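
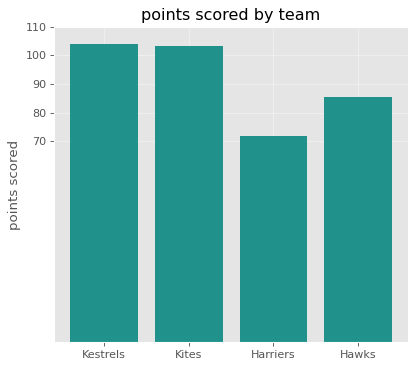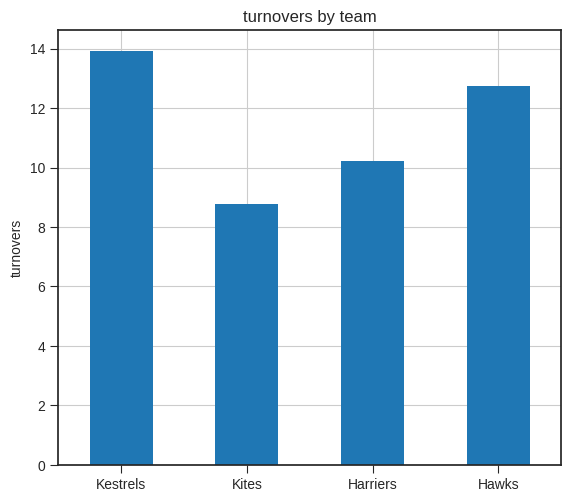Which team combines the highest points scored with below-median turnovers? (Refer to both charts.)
Chart 2 median turnovers ≈ 12; below-median teams: Kites, Harriers. Among those, Kites has the highest points scored (≈ 100).

Kites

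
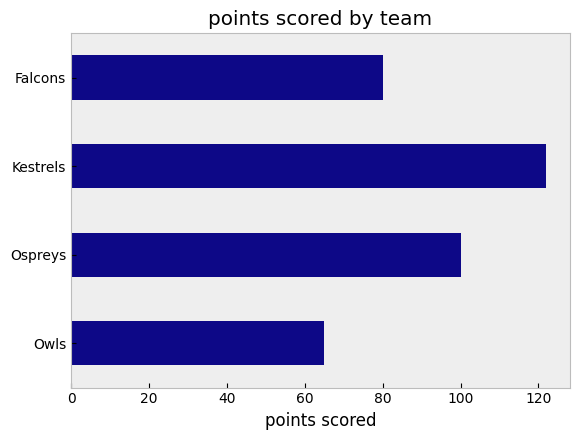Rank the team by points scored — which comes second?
Ospreys

Top 3: Kestrels ≈ 120, Ospreys ≈ 100, Falcons ≈ 80.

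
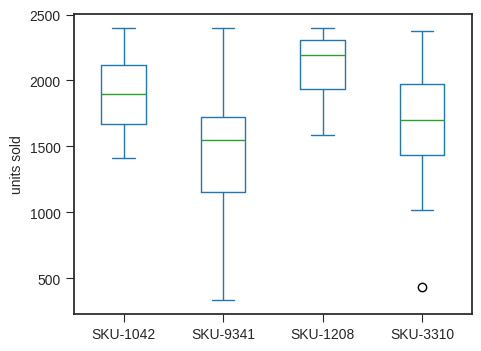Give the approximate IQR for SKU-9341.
Q3 ≈ 1700, Q1 ≈ 1200; IQR ≈ 500.

≈ 500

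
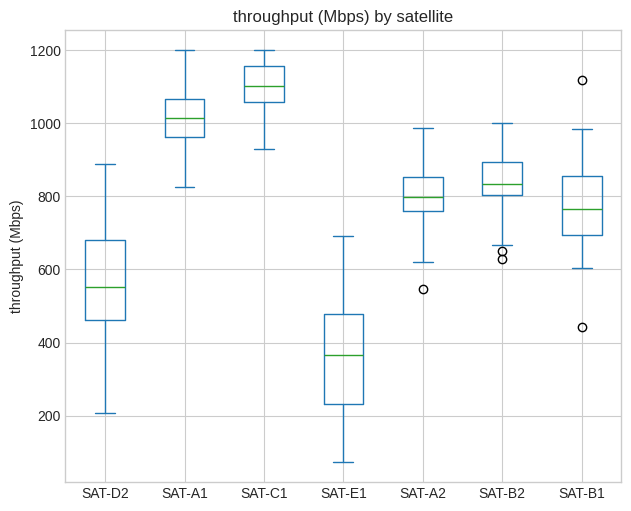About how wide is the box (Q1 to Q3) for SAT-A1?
≈ 100

Q3 ≈ 1100, Q1 ≈ 1000; IQR ≈ 100.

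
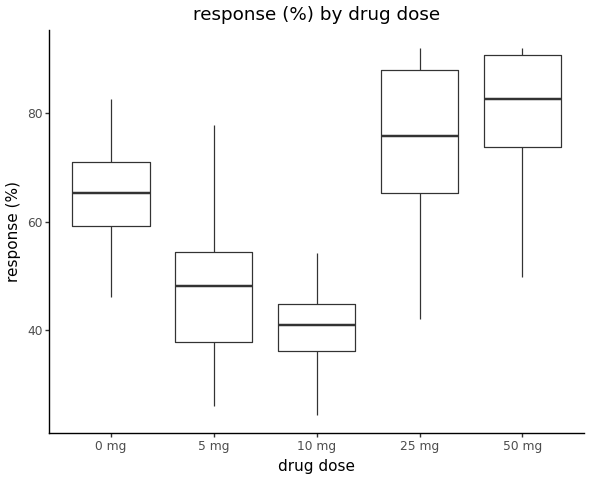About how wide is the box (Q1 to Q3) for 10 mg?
≈ 10

Q3 ≈ 45, Q1 ≈ 35; IQR ≈ 10.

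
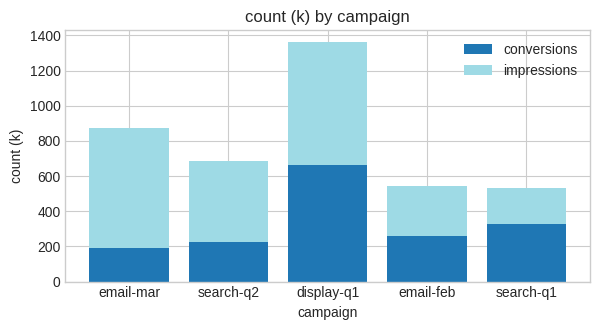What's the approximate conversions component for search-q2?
conversions top ≈ 200, bottom ≈ 0; segment ≈ 200.

≈ 200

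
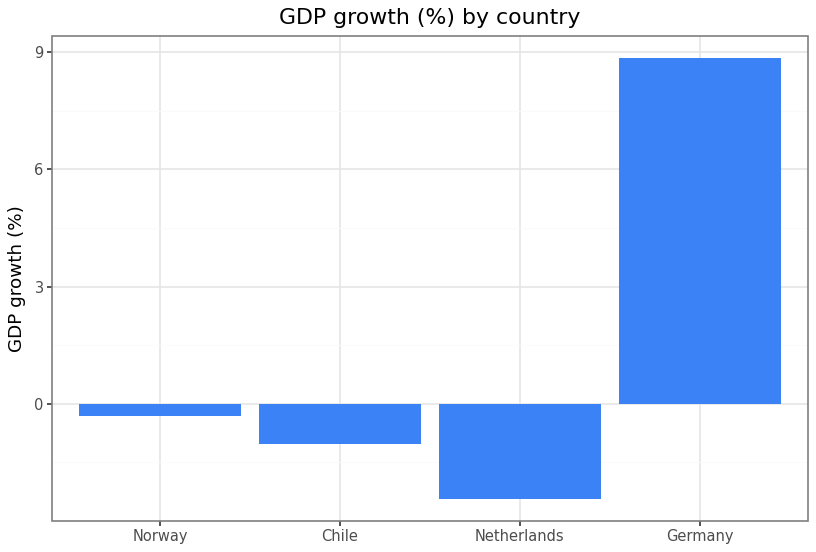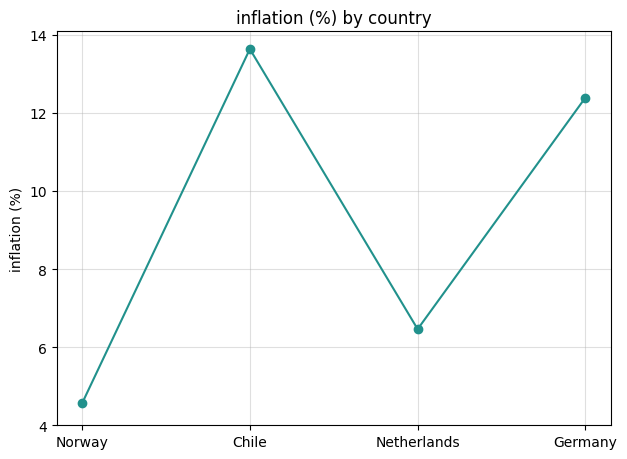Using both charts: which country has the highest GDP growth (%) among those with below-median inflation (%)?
Norway

Chart 2 median inflation (%) ≈ 10; below-median countries: Norway, Netherlands. Among those, Norway has the highest GDP growth (%) (≈ 0).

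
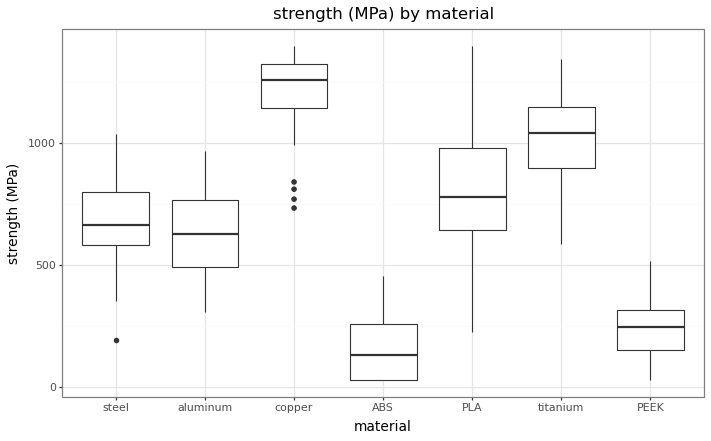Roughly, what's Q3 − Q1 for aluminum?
≈ 300

Q3 ≈ 800, Q1 ≈ 500; IQR ≈ 300.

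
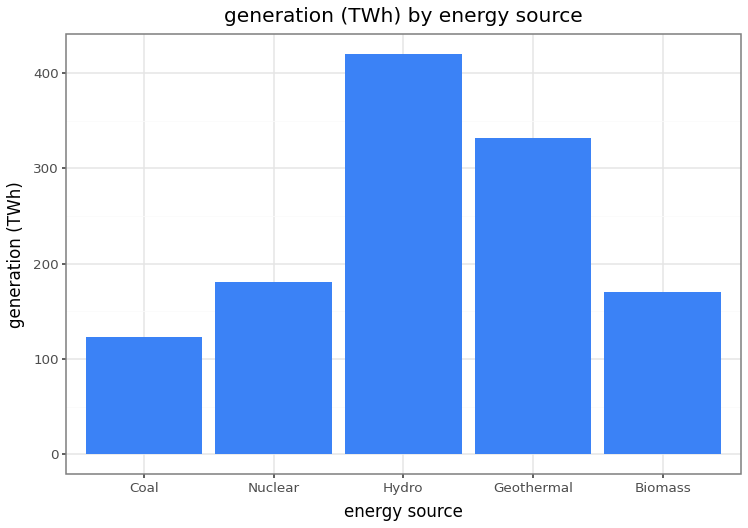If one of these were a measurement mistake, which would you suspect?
Hydro ≈ 400; the rest sit between ≈ 100 and ≈ 350.

Hydro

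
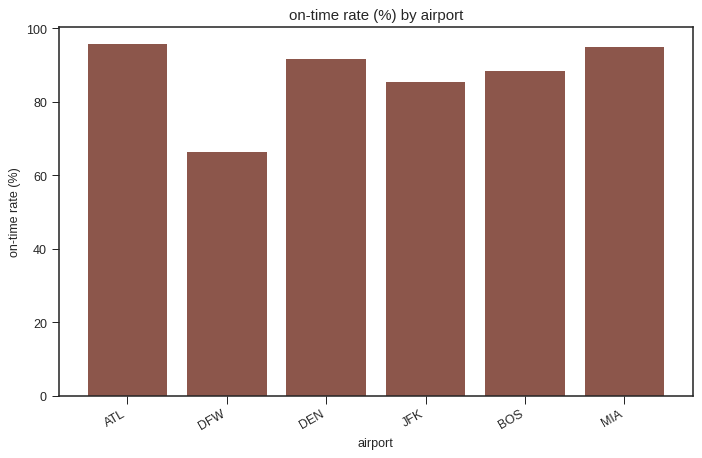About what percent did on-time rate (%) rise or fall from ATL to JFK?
≈ -10%

ATL ≈ 100, JFK ≈ 90; (90 − 100) / 100 ≈ -10%.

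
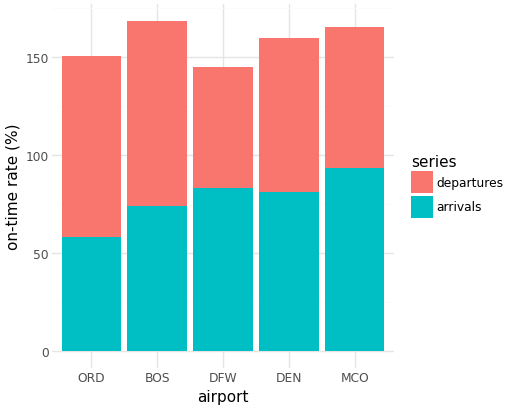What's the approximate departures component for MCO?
≈ 60

departures top ≈ 160, bottom ≈ 100; segment ≈ 60.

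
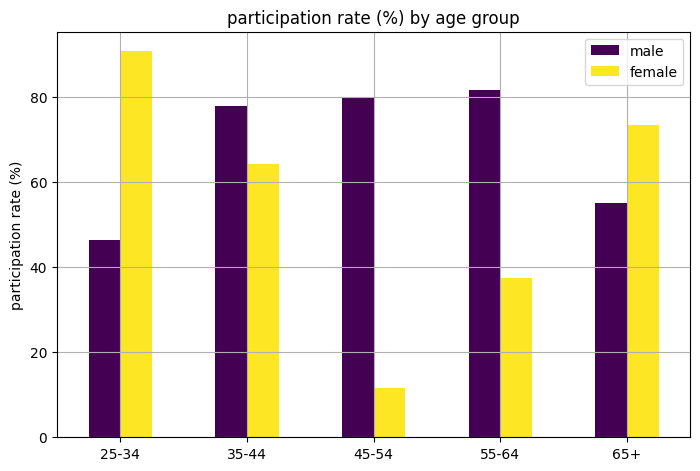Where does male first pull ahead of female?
25-34: male ≈ 50 vs female ≈ 90 (not yet); 35-44: male ≈ 80 vs female ≈ 60 (first crossover).

35-44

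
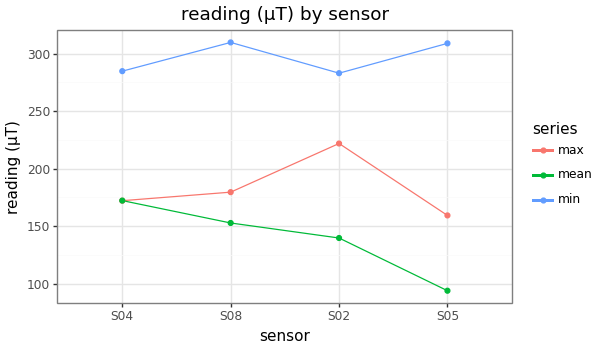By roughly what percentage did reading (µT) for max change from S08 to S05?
≈ -11.1%

S08 ≈ 180, S05 ≈ 160; (160 − 180) / 180 ≈ -11.1%.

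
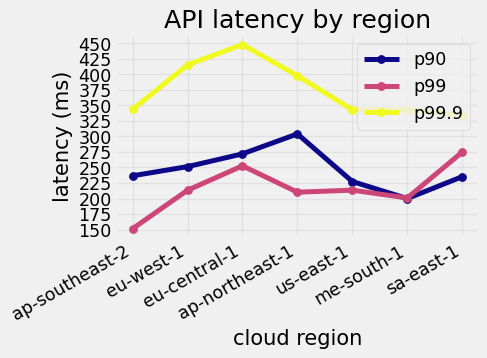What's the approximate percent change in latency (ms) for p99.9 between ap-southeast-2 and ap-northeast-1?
ap-southeast-2 ≈ 350, ap-northeast-1 ≈ 400; (400 − 350) / 350 ≈ +14.3%.

≈ +14.3%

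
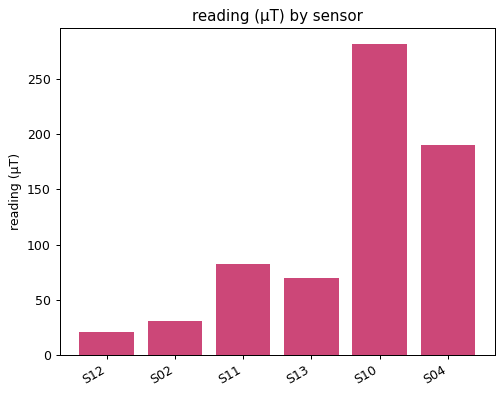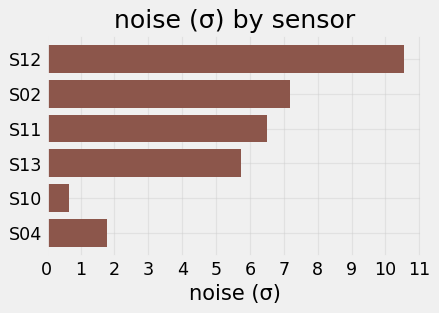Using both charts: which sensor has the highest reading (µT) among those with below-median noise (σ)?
S10

Chart 2 median noise (σ) ≈ 6; below-median sensors: S13, S10, S04. Among those, S10 has the highest reading (µT) (≈ 300).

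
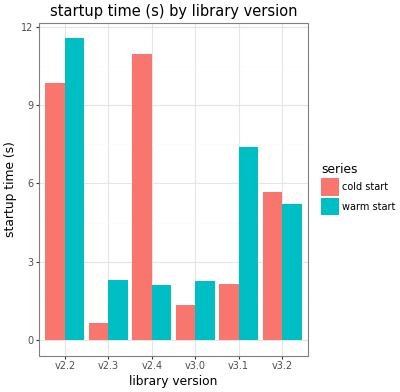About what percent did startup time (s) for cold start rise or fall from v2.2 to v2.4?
≈ +10%

v2.2 ≈ 10, v2.4 ≈ 11; (11 − 10) / 10 ≈ +10%.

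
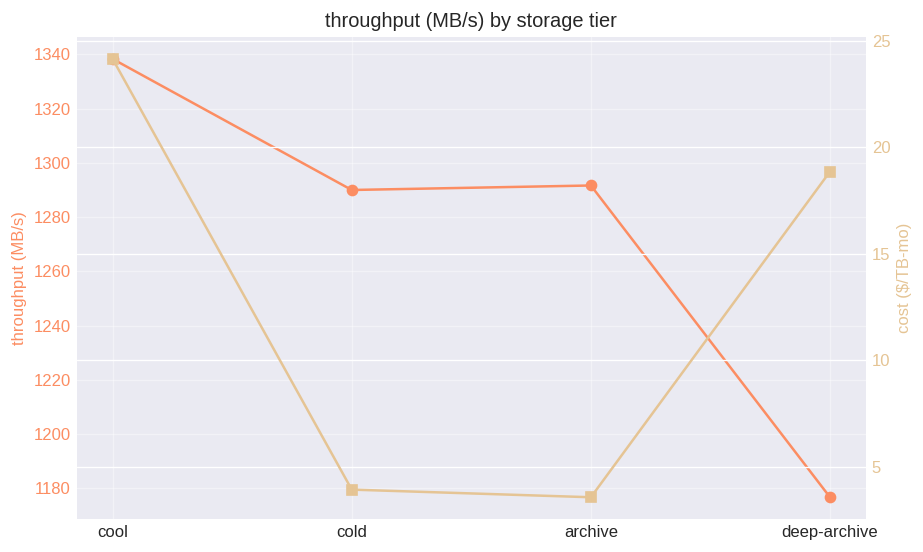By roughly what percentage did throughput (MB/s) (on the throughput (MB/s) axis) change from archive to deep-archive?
≈ -9.2%

archive ≈ 1300, deep-archive ≈ 1180; (1180 − 1300) / 1300 ≈ -9.2%.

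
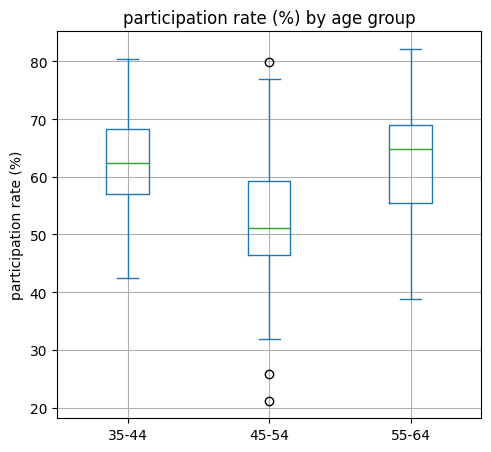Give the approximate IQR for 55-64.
Q3 ≈ 68, Q1 ≈ 56; IQR ≈ 12.

≈ 12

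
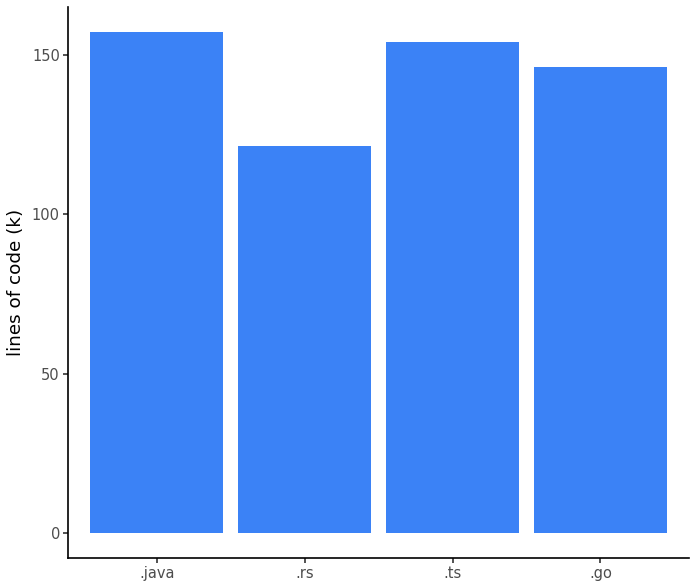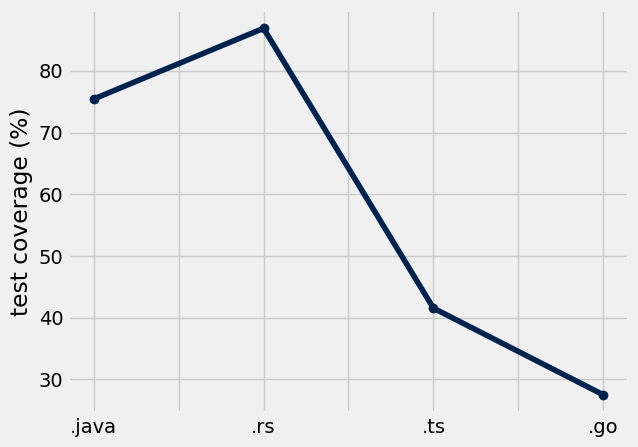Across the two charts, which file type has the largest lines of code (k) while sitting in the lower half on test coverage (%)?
.ts

Chart 2 median test coverage (%) ≈ 60; below-median file types: .ts, .go. Among those, .ts has the highest lines of code (k) (≈ 160).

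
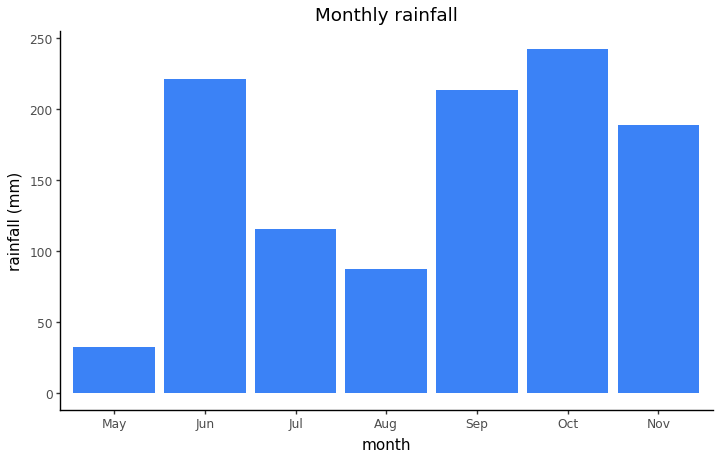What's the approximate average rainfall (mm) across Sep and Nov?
≈ 212

(225 + 200) / 2 ≈ 212.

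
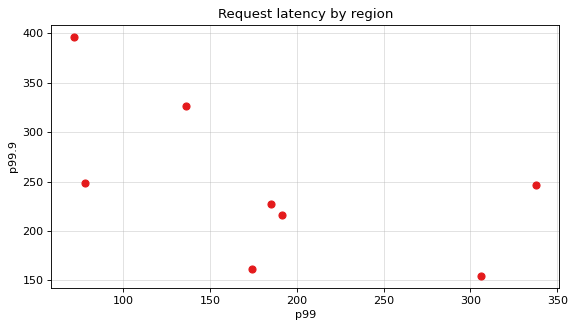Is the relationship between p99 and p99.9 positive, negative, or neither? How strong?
Points are negatively correlated; moderate (|r| ≈ 0.6).

negative, moderate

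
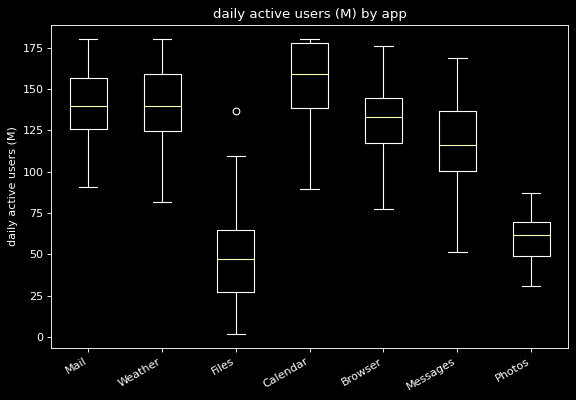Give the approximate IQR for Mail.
≈ 30

Q3 ≈ 160, Q1 ≈ 130; IQR ≈ 30.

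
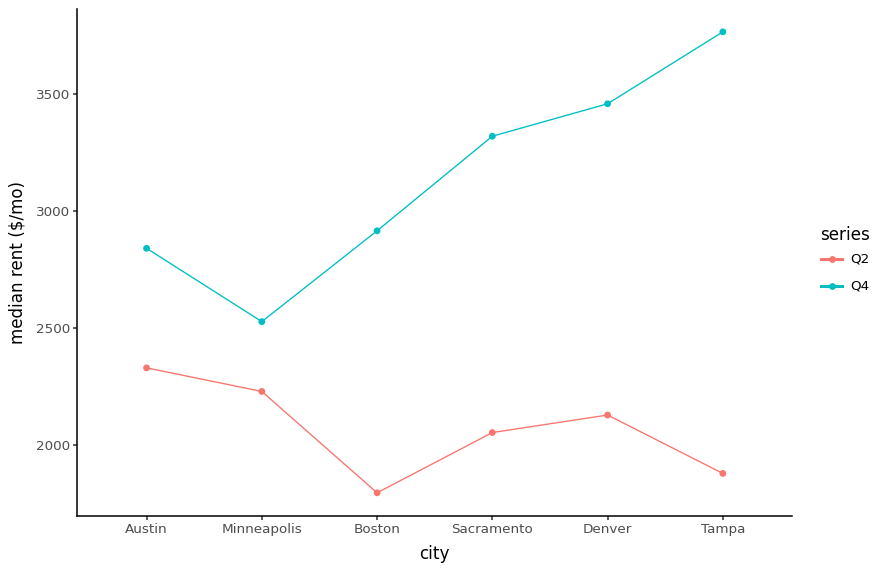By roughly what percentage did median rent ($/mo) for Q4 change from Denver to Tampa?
≈ +11.8%

Denver ≈ 3400, Tampa ≈ 3800; (3800 − 3400) / 3400 ≈ +11.8%.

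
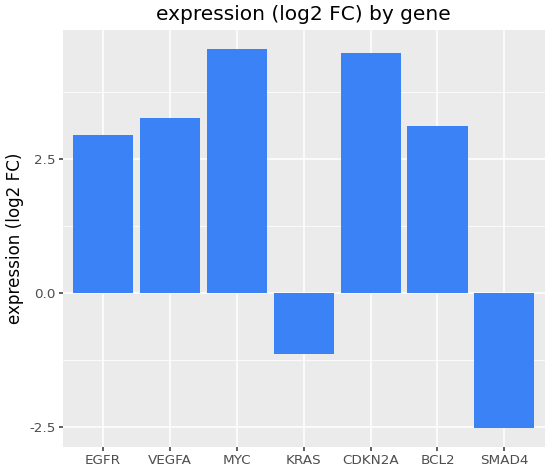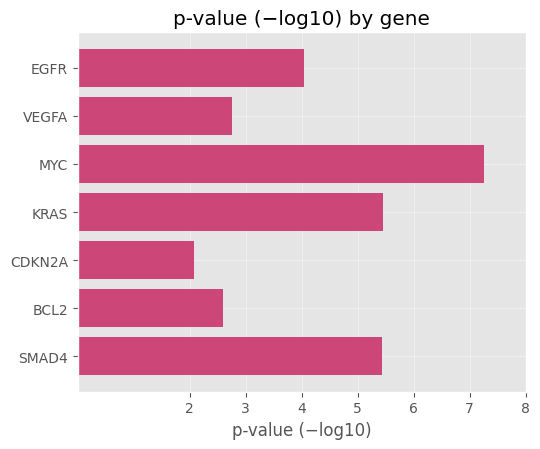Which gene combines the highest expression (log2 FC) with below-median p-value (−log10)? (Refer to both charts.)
CDKN2A

Chart 2 median p-value (−log10) ≈ 4; below-median genes: VEGFA, CDKN2A, BCL2. Among those, CDKN2A has the highest expression (log2 FC) (≈ 4.5).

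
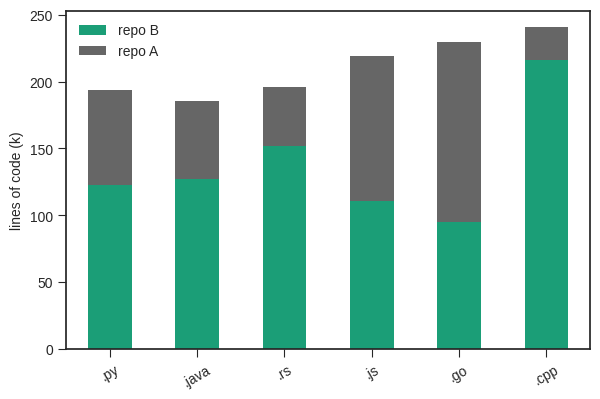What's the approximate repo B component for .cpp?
repo B top ≈ 225, bottom ≈ 0; segment ≈ 225.

≈ 225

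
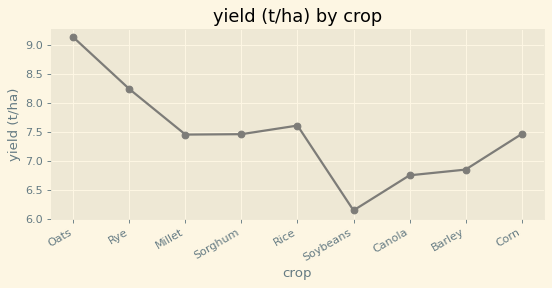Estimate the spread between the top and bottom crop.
Max Oats ≈ 9.0, min Soybeans ≈ 6.0; range ≈ 3.0.

≈ 3.0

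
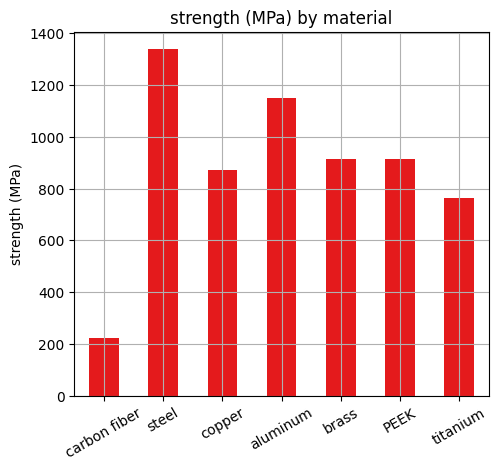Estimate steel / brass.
steel ≈ 1400, brass ≈ 1000; 1400/1000 ≈ 1.4.

≈ 1.4×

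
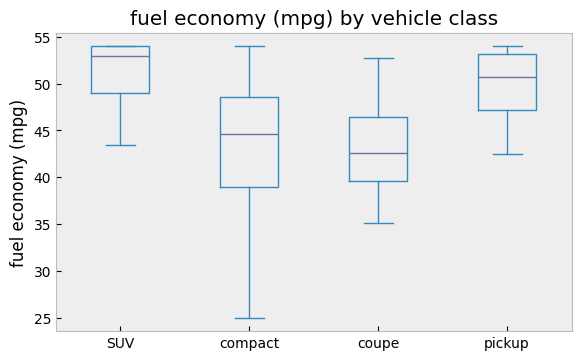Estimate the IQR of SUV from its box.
≈ 5

Q3 ≈ 54, Q1 ≈ 49; IQR ≈ 5.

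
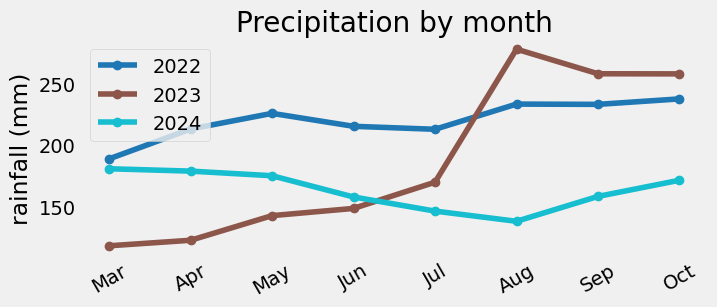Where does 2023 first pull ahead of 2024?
Jul

Jun: 2023 ≈ 140 vs 2024 ≈ 160 (not yet); Jul: 2023 ≈ 160 vs 2024 ≈ 140 (first crossover).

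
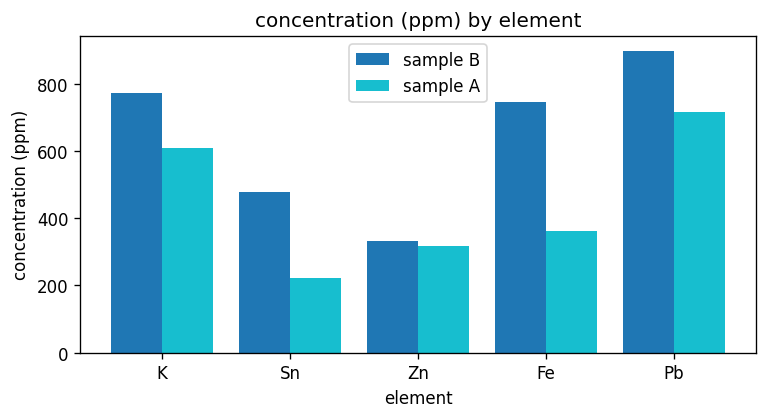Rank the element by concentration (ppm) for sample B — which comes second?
Top 3 for sample B: Pb ≈ 900, K ≈ 800, Fe ≈ 700.

K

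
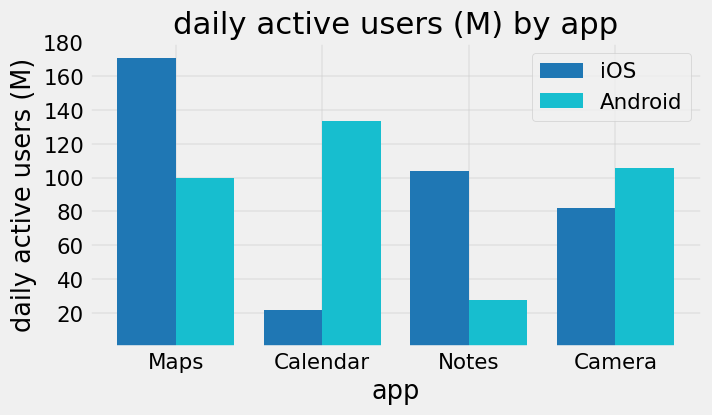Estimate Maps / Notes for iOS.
≈ 1.8×

Maps ≈ 180, Notes ≈ 100; 180/100 ≈ 1.8.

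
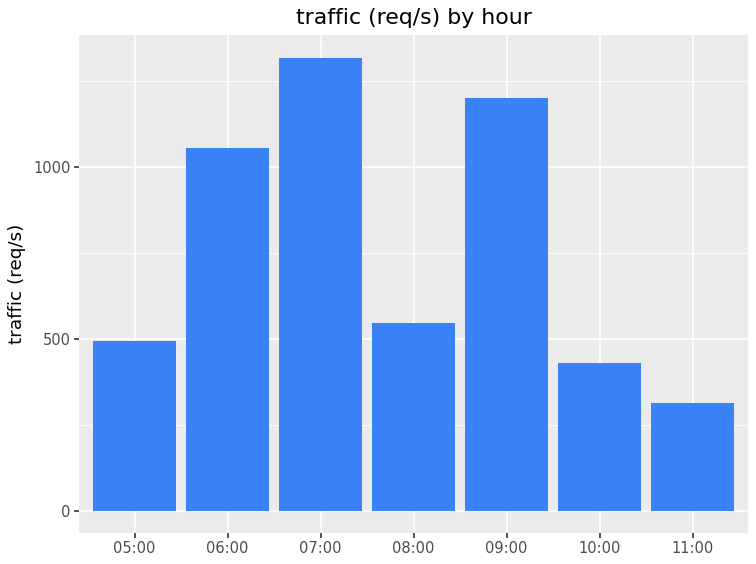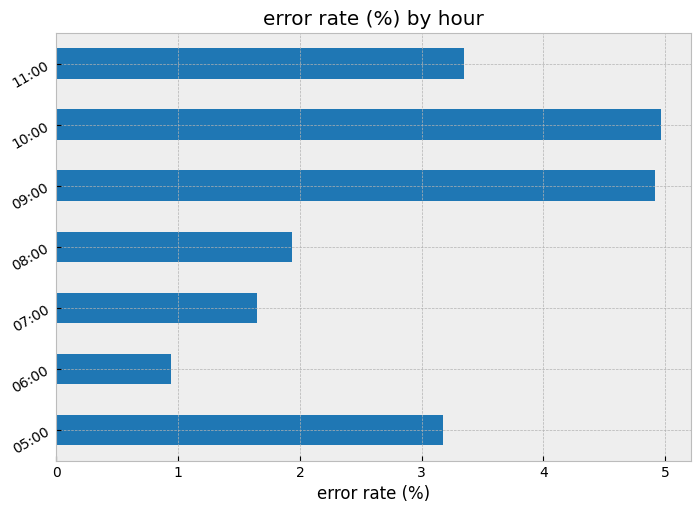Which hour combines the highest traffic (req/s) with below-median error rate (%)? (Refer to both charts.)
07:00

Chart 2 median error rate (%) ≈ 3; below-median hours: 06:00, 07:00, 08:00. Among those, 07:00 has the highest traffic (req/s) (≈ 1400).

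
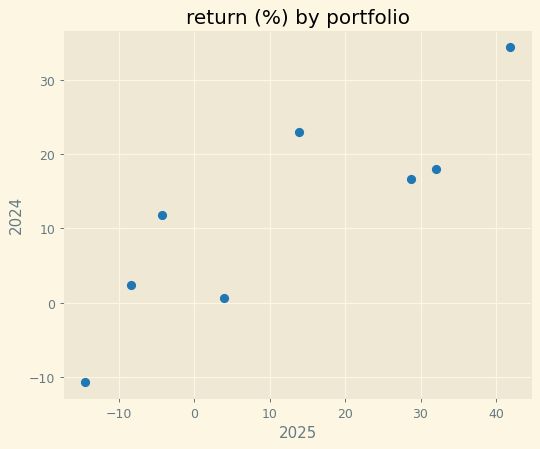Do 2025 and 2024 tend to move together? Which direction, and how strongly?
Points are positively correlated; strong (|r| ≈ 0.9).

positive, strong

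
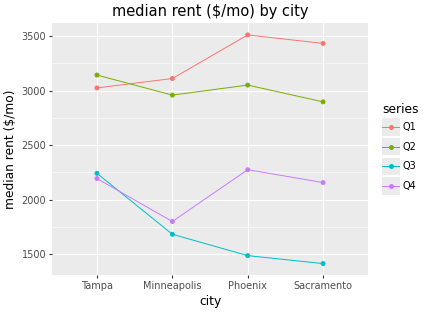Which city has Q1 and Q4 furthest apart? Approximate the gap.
Minneapolis: Q1 ≈ 3200, Q4 ≈ 1800 → gap ≈ 1400. Next-largest (Sacramento) is only ≈ 1200.

Minneapolis, ≈ 1400 $/mo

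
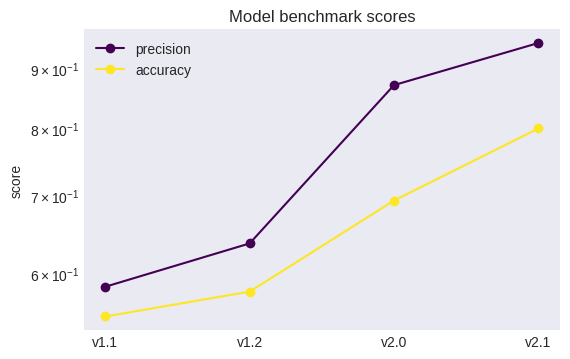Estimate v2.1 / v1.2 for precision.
≈ 1.46×

v2.1 ≈ 0.95, v1.2 ≈ 0.65; 0.95/0.65 ≈ 1.46.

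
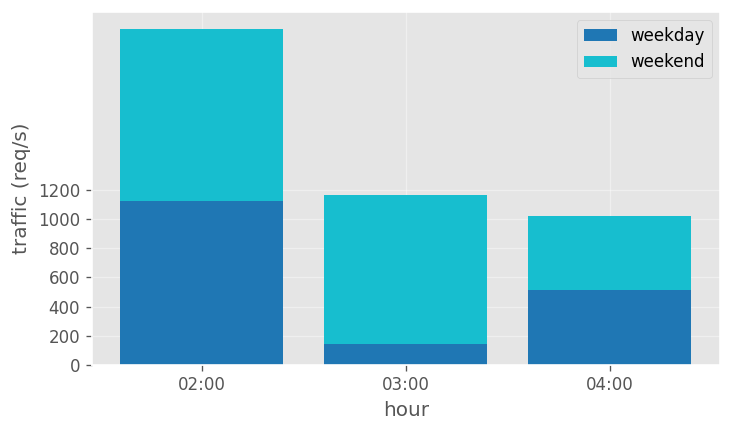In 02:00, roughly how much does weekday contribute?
weekday top ≈ 1200, bottom ≈ 0; segment ≈ 1200.

≈ 1200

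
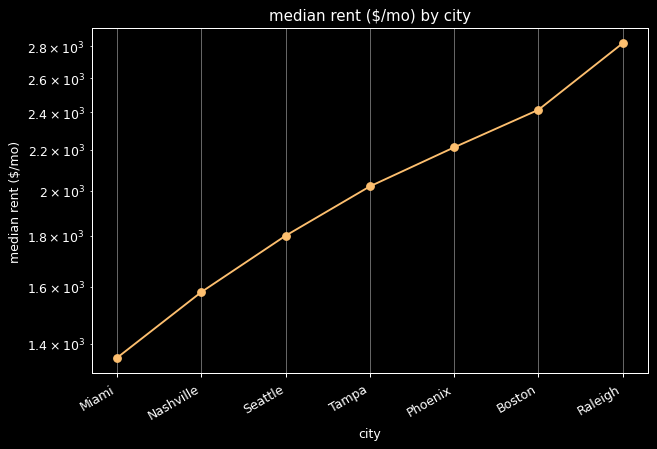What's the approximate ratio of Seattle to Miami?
≈ 1.29×

Seattle ≈ 1800, Miami ≈ 1400; 1800/1400 ≈ 1.29.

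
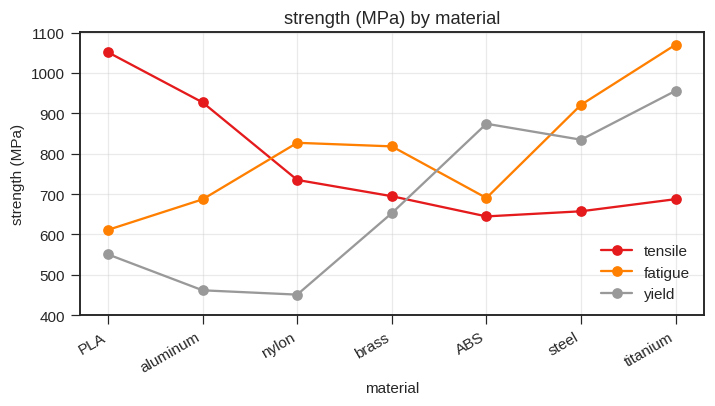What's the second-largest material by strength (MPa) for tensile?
Top 3 for tensile: PLA ≈ 1100, aluminum ≈ 900, nylon ≈ 700.

aluminum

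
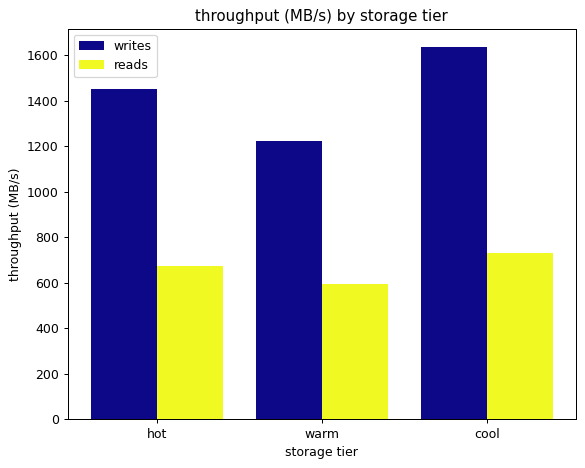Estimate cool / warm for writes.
cool ≈ 1600, warm ≈ 1200; 1600/1200 ≈ 1.33.

≈ 1.33×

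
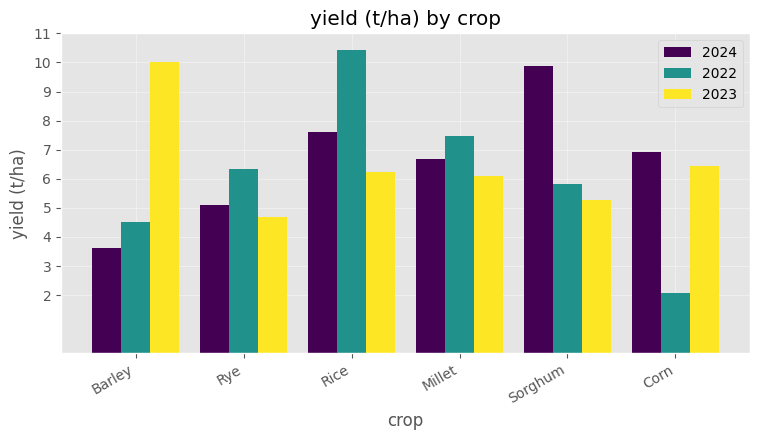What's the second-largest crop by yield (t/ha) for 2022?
Top 3 for 2022: Rice ≈ 10, Millet ≈ 7, Rye ≈ 6.

Millet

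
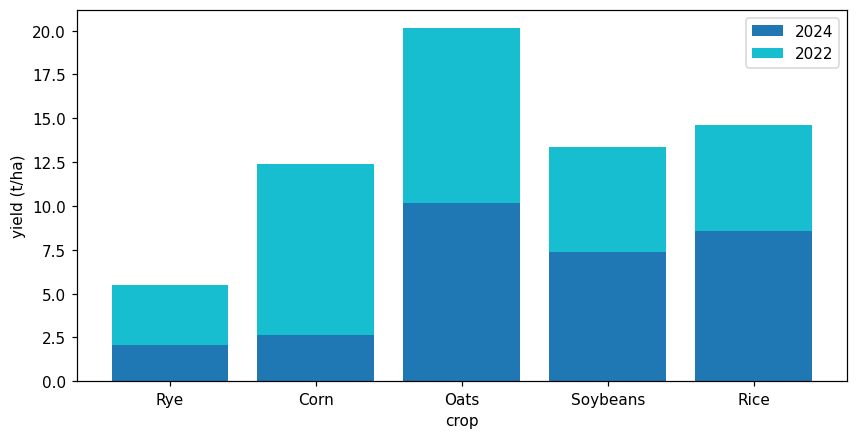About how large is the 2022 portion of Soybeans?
≈ 6

2022 top ≈ 14, bottom ≈ 8; segment ≈ 6.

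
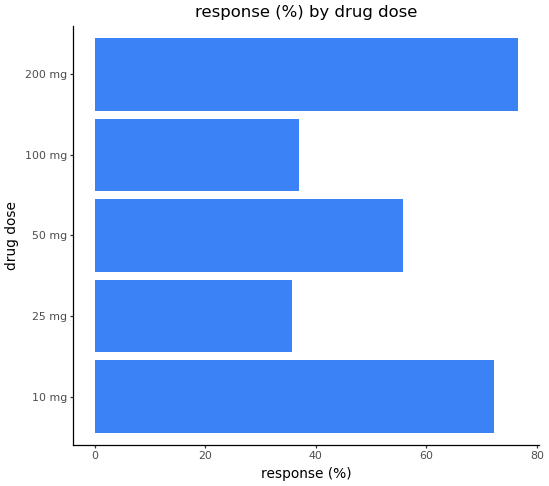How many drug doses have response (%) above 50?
3

Above 50: 10 mg, 50 mg, 200 mg.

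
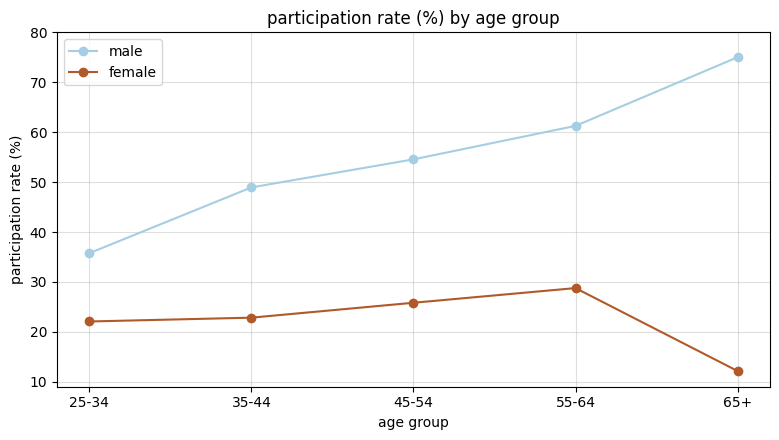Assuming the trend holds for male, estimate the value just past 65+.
Last three: 50, 60, 80 → slope ≈ 15/step → next ≈ 95.

≈ 95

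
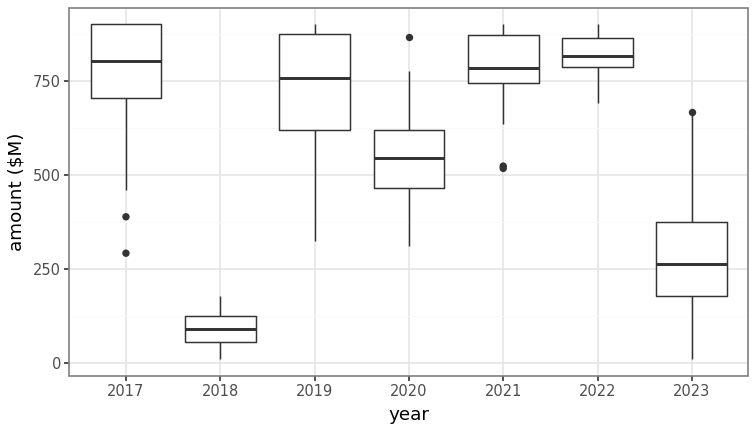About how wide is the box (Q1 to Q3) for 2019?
Q3 ≈ 900, Q1 ≈ 600; IQR ≈ 300.

≈ 300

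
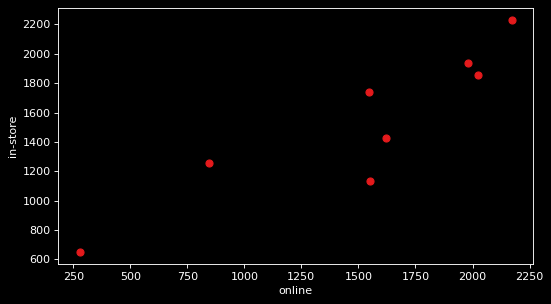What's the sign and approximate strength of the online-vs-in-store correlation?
positive, strong

Points are positively correlated; strong (|r| ≈ 0.9).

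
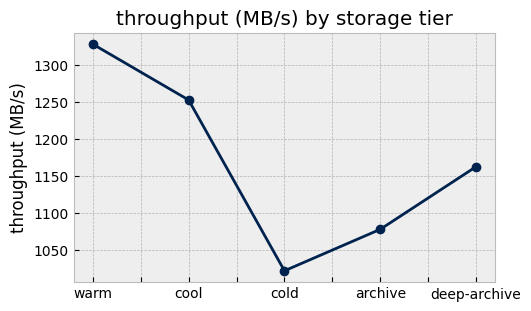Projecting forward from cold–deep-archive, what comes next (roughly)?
≈ 1225

Last three: 1000, 1100, 1150 → slope ≈ 75/step → next ≈ 1225.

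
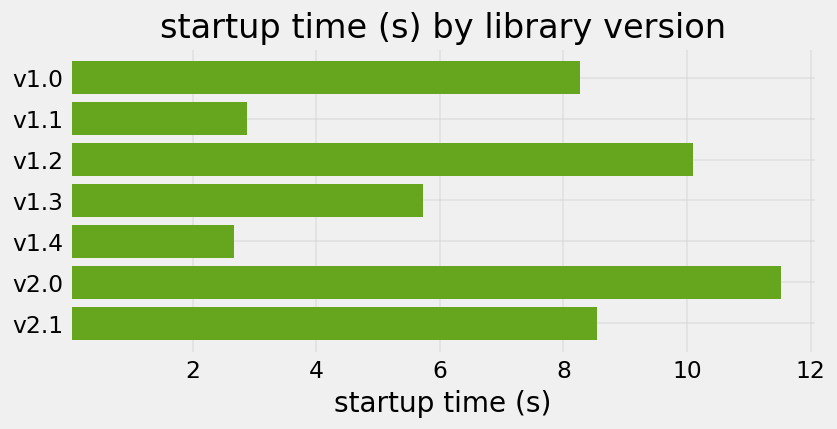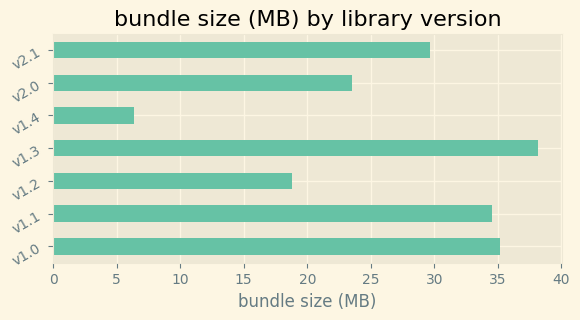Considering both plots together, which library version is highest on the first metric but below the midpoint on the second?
Chart 2 median bundle size (MB) ≈ 30; below-median library versions: v1.2, v1.4, v2.0. Among those, v2.0 has the highest startup time (s) (≈ 12).

v2.0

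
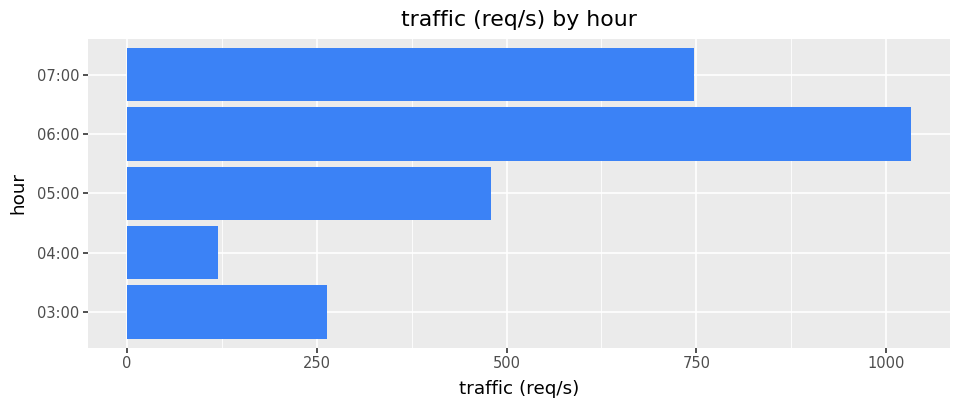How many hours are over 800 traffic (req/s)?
1

Above 800: 06:00.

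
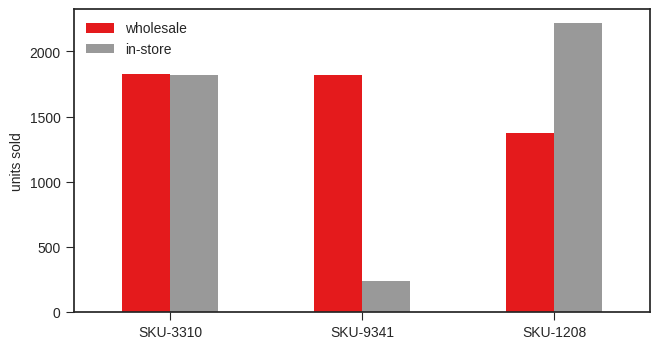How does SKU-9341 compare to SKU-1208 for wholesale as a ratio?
SKU-9341 ≈ 1800, SKU-1208 ≈ 1400; 1800/1400 ≈ 1.29.

≈ 1.29×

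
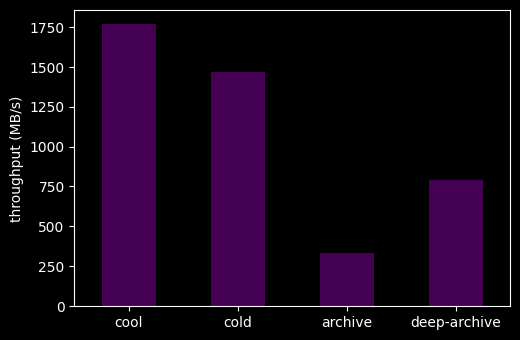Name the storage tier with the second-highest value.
Top 3: cool ≈ 1800, cold ≈ 1400, deep-archive ≈ 800.

cold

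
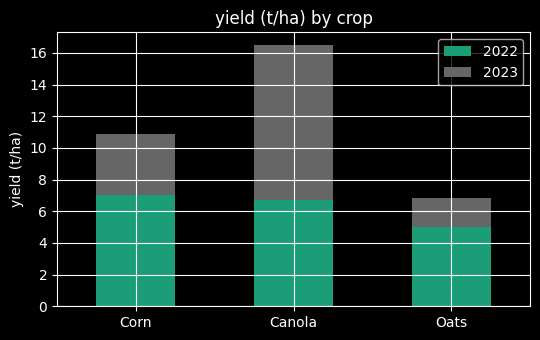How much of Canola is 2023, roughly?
2023 top ≈ 16, bottom ≈ 6; segment ≈ 10.

≈ 10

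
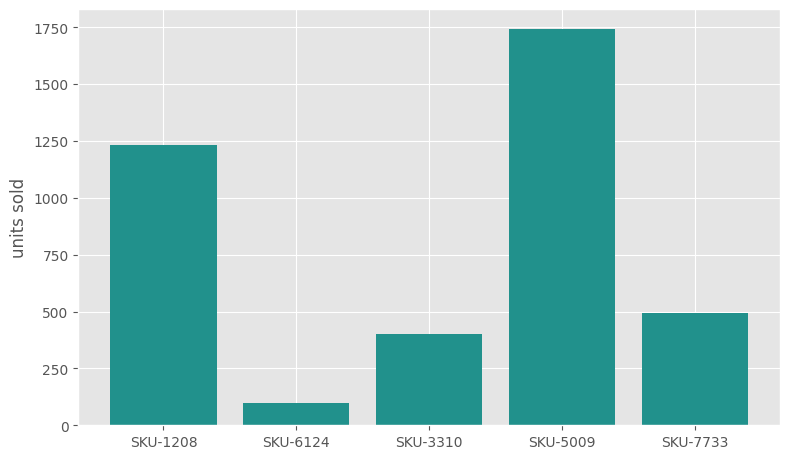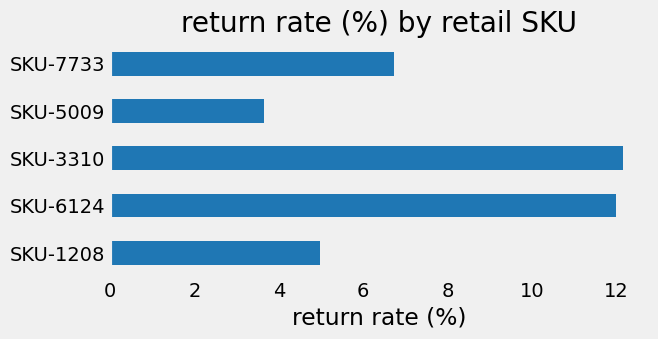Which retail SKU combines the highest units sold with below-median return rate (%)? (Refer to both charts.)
Chart 2 median return rate (%) ≈ 6; below-median retail SKUs: SKU-1208, SKU-5009. Among those, SKU-5009 has the highest units sold (≈ 1800).

SKU-5009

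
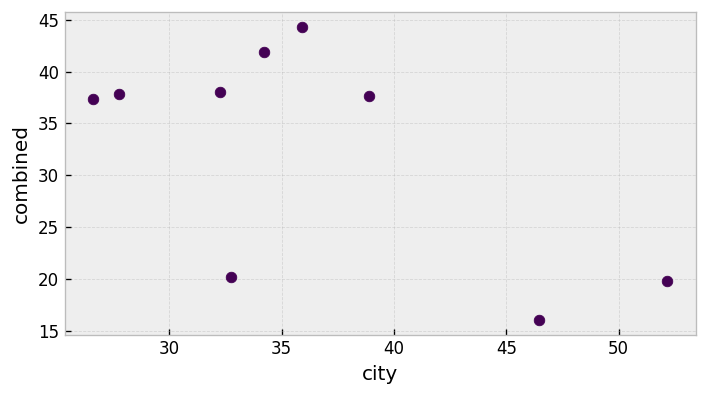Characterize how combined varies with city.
negative, moderate

Points are negatively correlated; moderate (|r| ≈ 0.6).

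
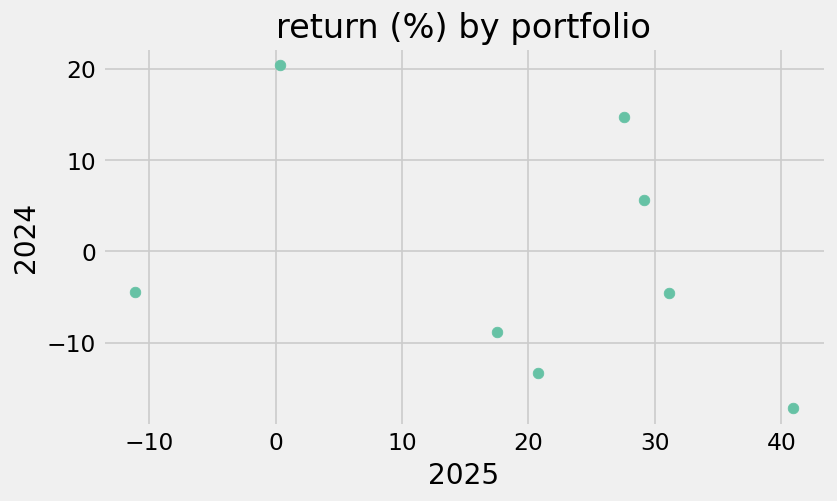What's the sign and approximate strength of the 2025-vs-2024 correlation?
negative, weak

Points are negatively correlated; weak (|r| ≈ 0.3).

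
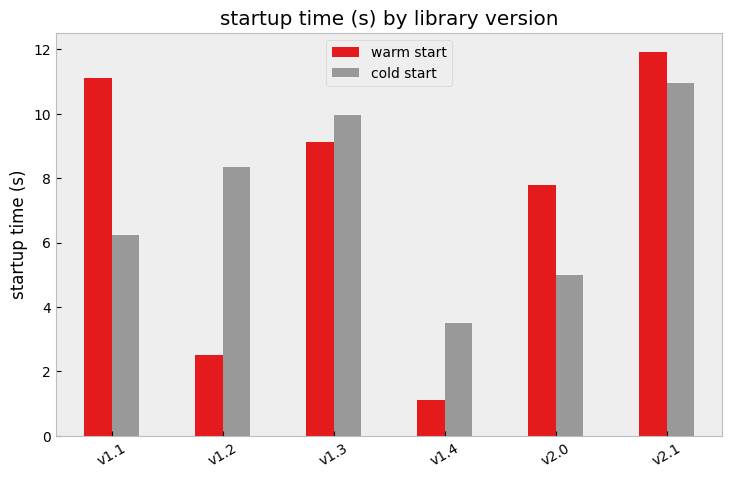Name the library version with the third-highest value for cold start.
Top 4 for cold start: v2.1 ≈ 11, v1.3 ≈ 10, v1.2 ≈ 8, v1.1 ≈ 6.

v1.2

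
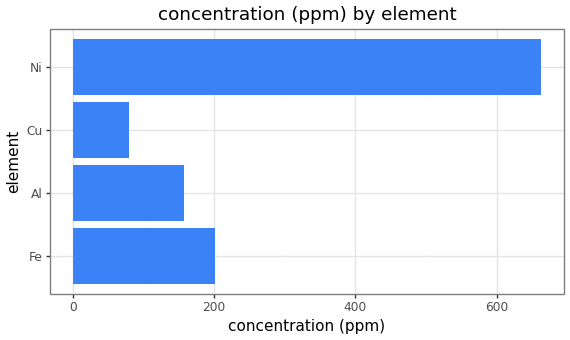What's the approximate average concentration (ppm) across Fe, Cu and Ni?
≈ 333

(200 + 100 + 700) / 3 ≈ 333.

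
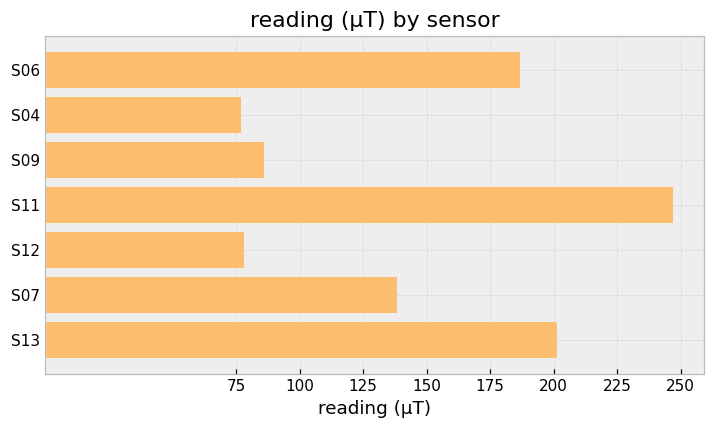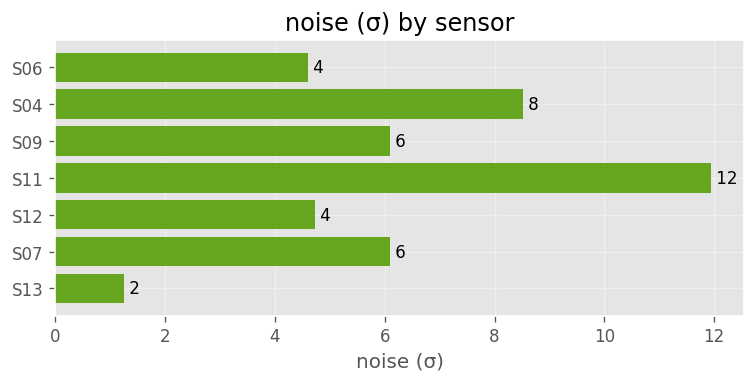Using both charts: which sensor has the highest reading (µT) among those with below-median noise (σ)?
S13

Chart 2 median noise (σ) ≈ 6; below-median sensors: S06, S12, S13. Among those, S13 has the highest reading (µT) (≈ 200).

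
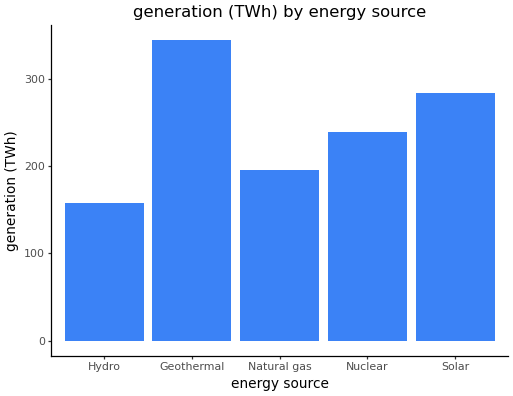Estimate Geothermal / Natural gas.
≈ 1.75×

Geothermal ≈ 350, Natural gas ≈ 200; 350/200 ≈ 1.75.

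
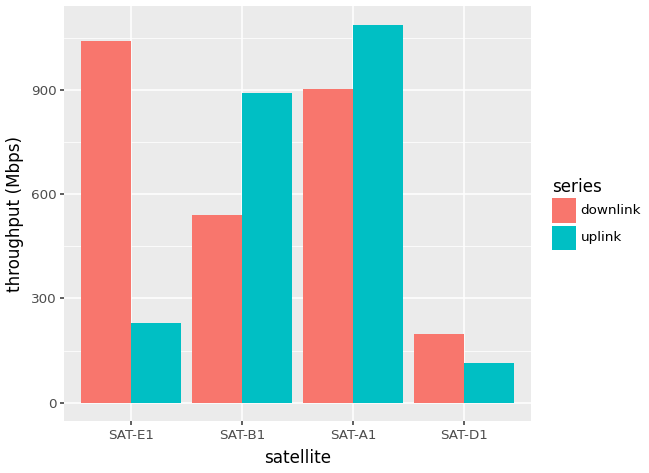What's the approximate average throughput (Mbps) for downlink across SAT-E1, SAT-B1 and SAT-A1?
(1000 + 500 + 900) / 3 ≈ 800.

≈ 800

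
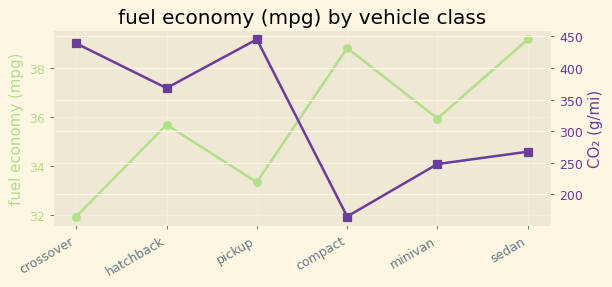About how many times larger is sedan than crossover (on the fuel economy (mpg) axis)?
≈ 1.22×

sedan ≈ 39, crossover ≈ 32; 39/32 ≈ 1.22.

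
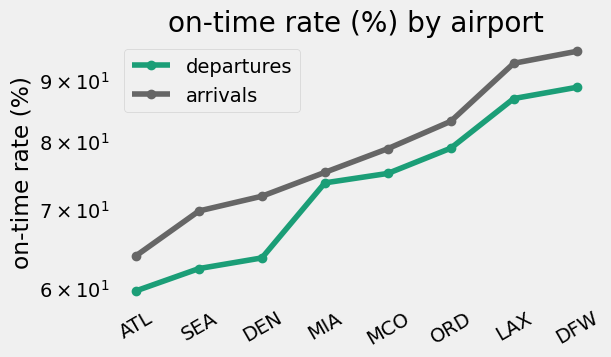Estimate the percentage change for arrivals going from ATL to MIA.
≈ +15.4%

ATL ≈ 65, MIA ≈ 75; (75 − 65) / 65 ≈ +15.4%.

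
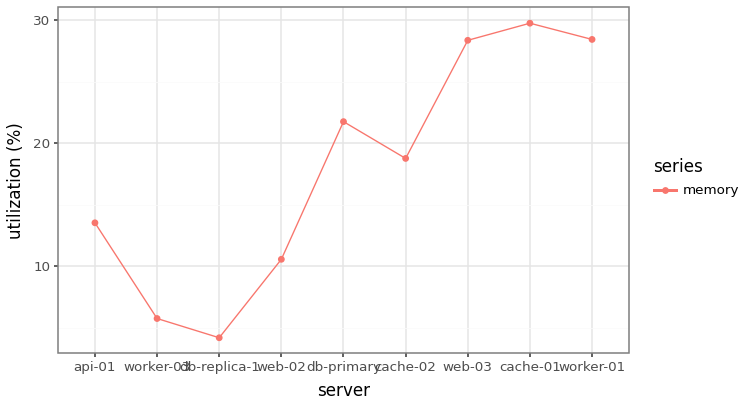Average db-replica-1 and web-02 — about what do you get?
≈ 8

(5 + 10) / 2 ≈ 8.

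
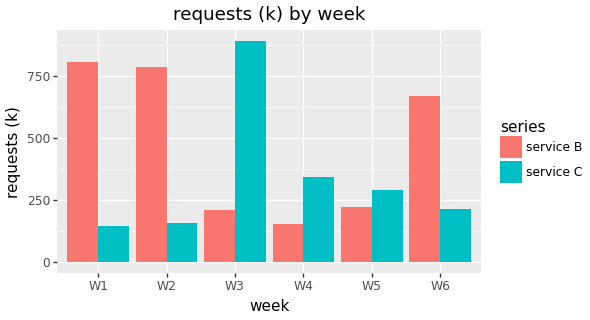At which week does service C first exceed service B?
W2: service C ≈ 200 vs service B ≈ 800 (not yet); W3: service C ≈ 900 vs service B ≈ 200 (first crossover).

W3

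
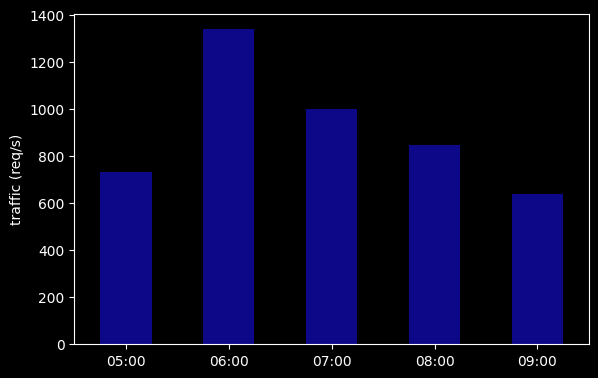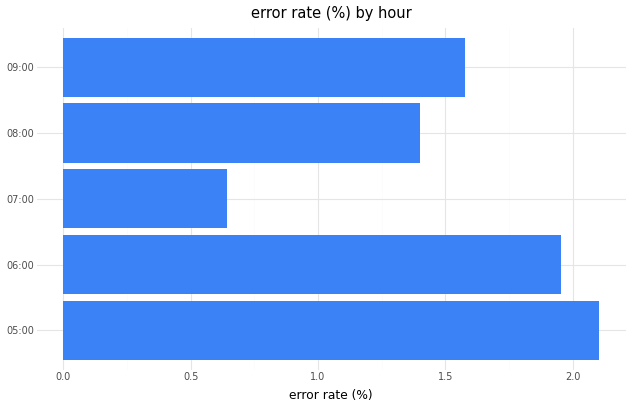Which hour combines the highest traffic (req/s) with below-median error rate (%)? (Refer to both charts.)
07:00

Chart 2 median error rate (%) ≈ 1.6; below-median hours: 07:00, 08:00. Among those, 07:00 has the highest traffic (req/s) (≈ 1000).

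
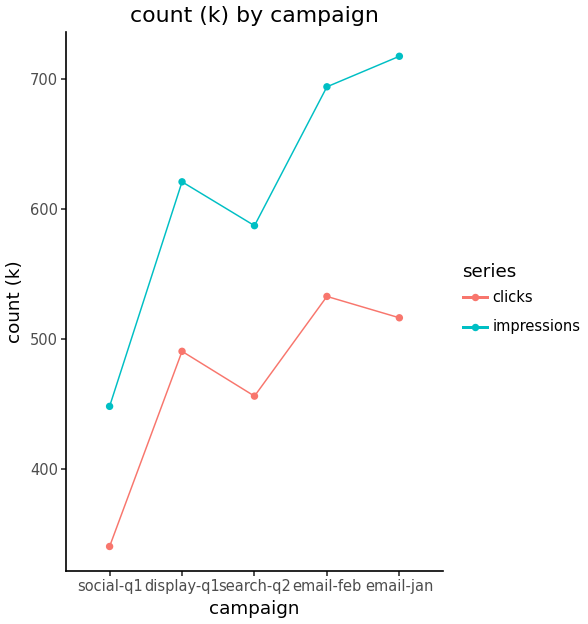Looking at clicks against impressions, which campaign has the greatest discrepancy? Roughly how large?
email-jan, ≈ 200 k

email-jan: clicks ≈ 500, impressions ≈ 700 → gap ≈ 200. Next-largest (email-feb) is only ≈ 150.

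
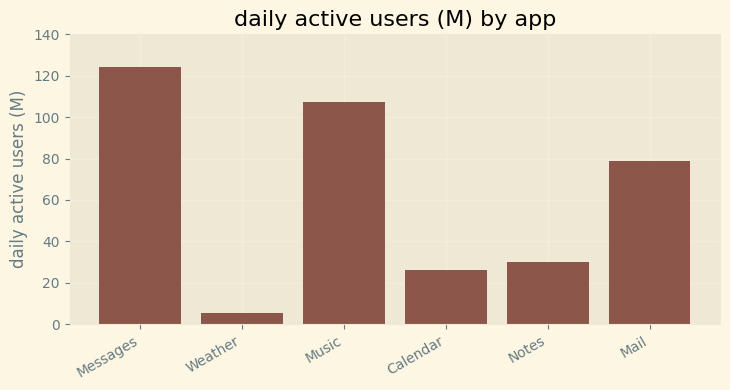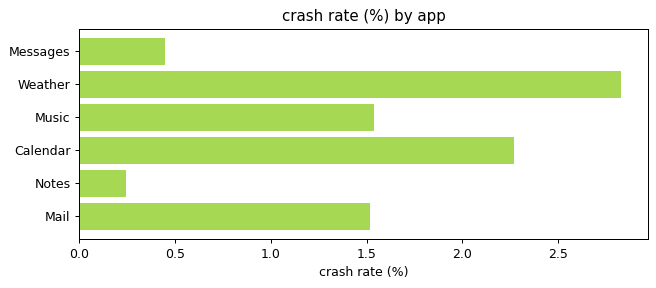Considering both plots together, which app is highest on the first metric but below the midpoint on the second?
Chart 2 median crash rate (%) ≈ 1.5; below-median apps: Messages, Notes, Mail. Among those, Messages has the highest daily active users (M) (≈ 120).

Messages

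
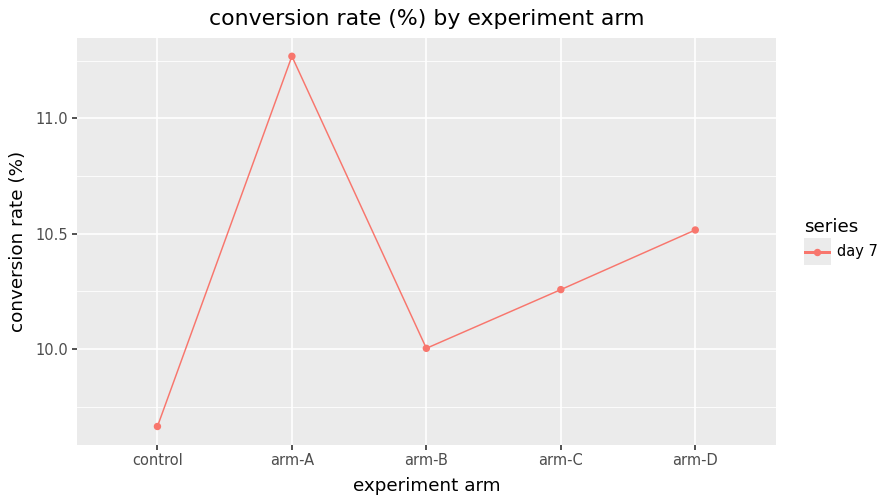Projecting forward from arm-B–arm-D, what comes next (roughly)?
Last three: 10.0, 10.2, 10.6 → slope ≈ 0.3/step → next ≈ 10.9.

≈ 10.9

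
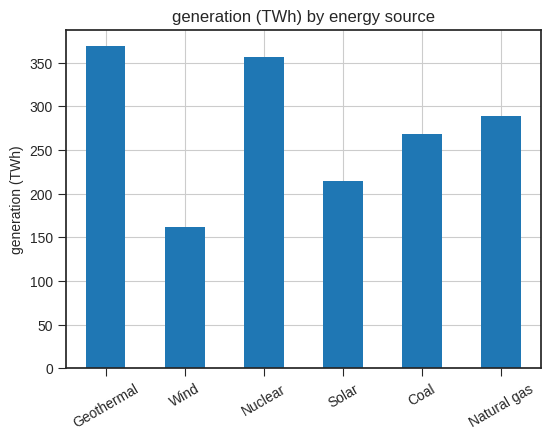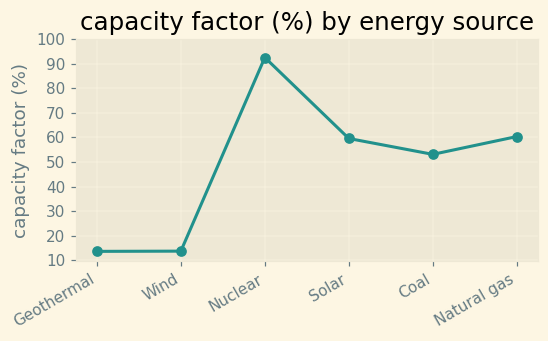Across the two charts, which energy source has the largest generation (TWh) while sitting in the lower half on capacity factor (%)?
Geothermal

Chart 2 median capacity factor (%) ≈ 60; below-median energy sources: Geothermal, Wind, Coal. Among those, Geothermal has the highest generation (TWh) (≈ 350).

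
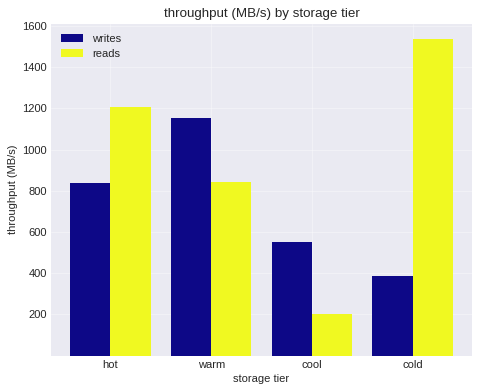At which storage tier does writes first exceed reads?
warm

hot: writes ≈ 800 vs reads ≈ 1200 (not yet); warm: writes ≈ 1200 vs reads ≈ 800 (first crossover).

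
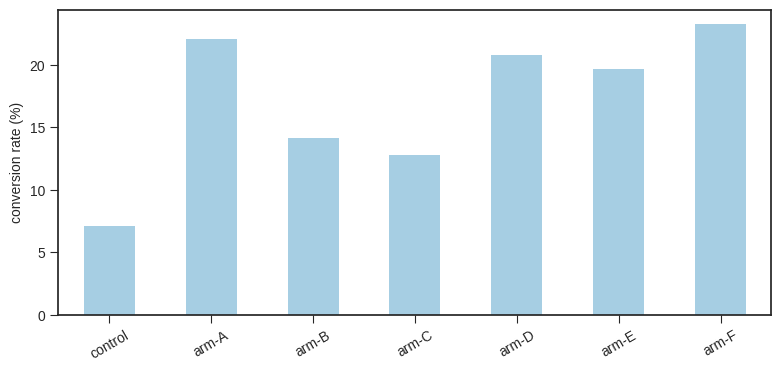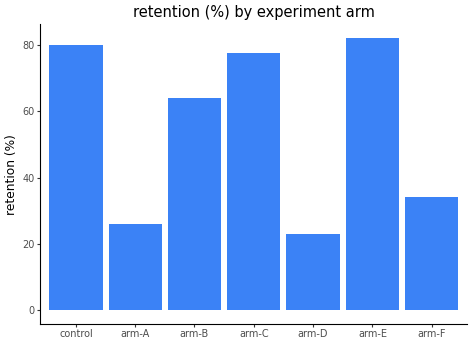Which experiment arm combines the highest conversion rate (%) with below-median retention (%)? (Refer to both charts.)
arm-F

Chart 2 median retention (%) ≈ 60; below-median experiment arms: arm-A, arm-D, arm-F. Among those, arm-F has the highest conversion rate (%) (≈ 25).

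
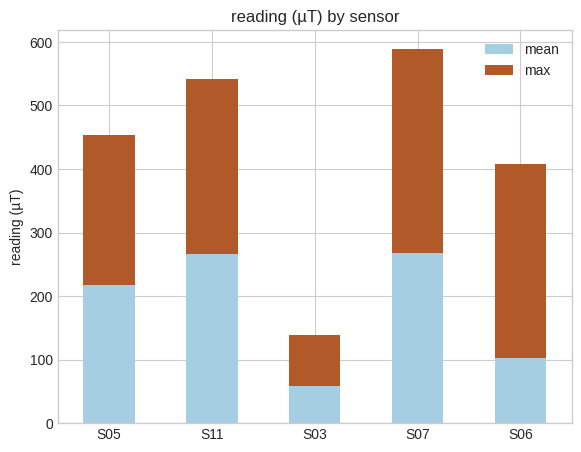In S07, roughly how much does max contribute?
≈ 350

max top ≈ 600, bottom ≈ 250; segment ≈ 350.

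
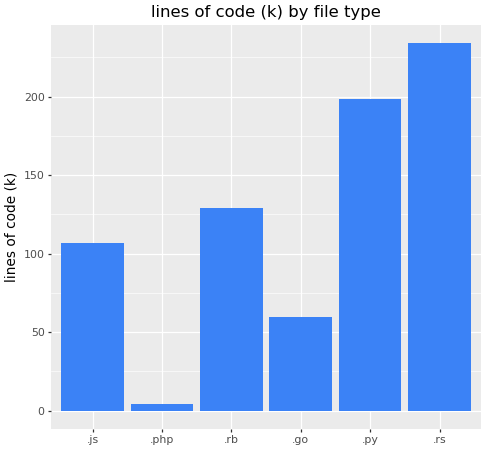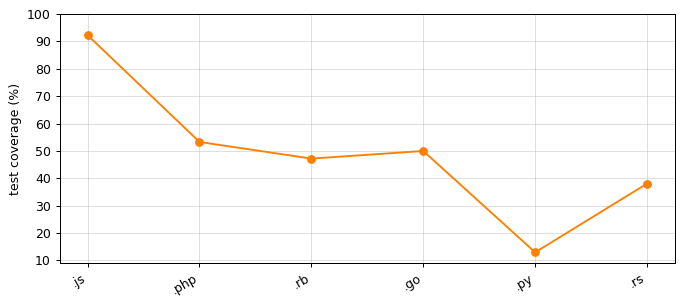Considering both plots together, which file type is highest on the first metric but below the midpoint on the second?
Chart 2 median test coverage (%) ≈ 50; below-median file types: .rb, .py, .rs. Among those, .rs has the highest lines of code (k) (≈ 225).

.rs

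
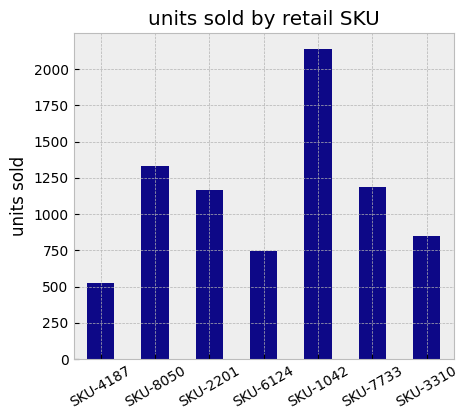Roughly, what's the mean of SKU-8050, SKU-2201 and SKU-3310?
(1400 + 1200 + 800) / 3 ≈ 1133.

≈ 1133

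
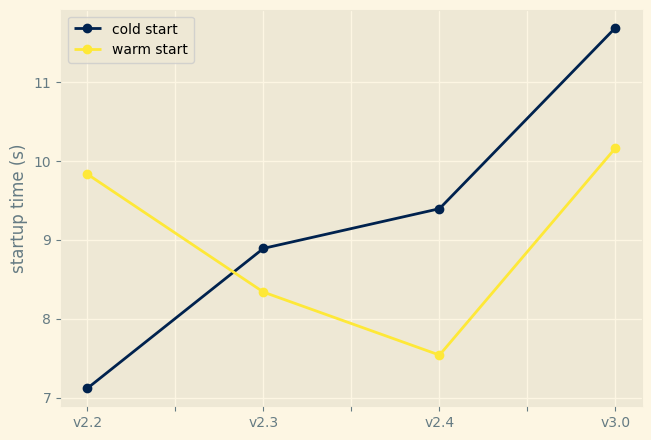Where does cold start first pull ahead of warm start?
v2.3

v2.2: cold start ≈ 7.0 vs warm start ≈ 10.0 (not yet); v2.3: cold start ≈ 9.0 vs warm start ≈ 8.5 (first crossover).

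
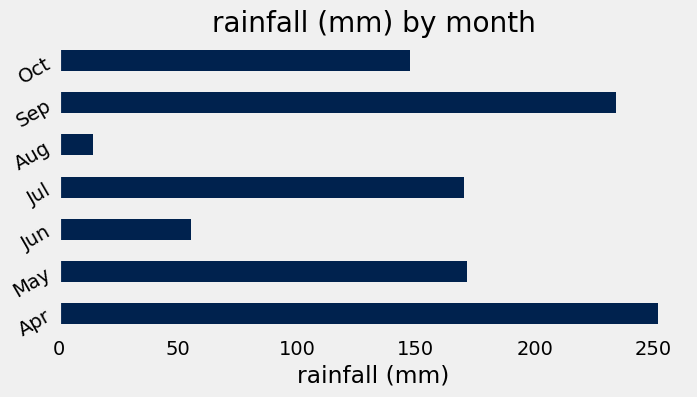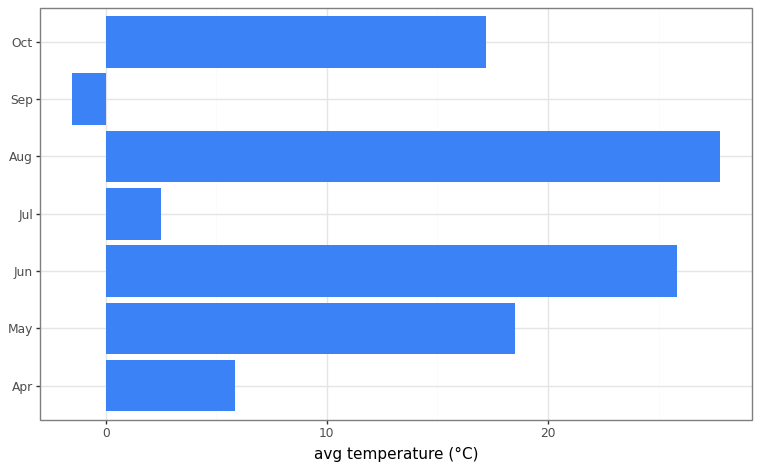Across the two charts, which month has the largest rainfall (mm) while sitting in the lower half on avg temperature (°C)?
Apr

Chart 2 median avg temperature (°C) ≈ 15; below-median months: Apr, Jul, Sep. Among those, Apr has the highest rainfall (mm) (≈ 250).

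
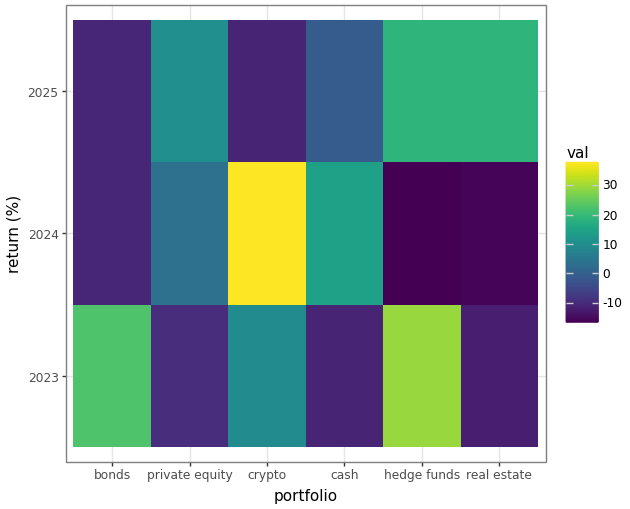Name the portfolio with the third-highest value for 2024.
private equity

Top 4 for 2024: crypto ≈ 40, cash ≈ 15, private equity ≈ 5, bonds ≈ -10.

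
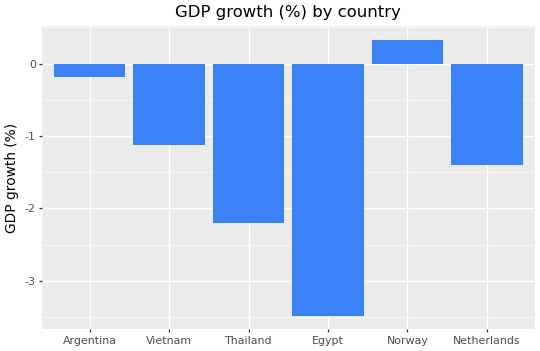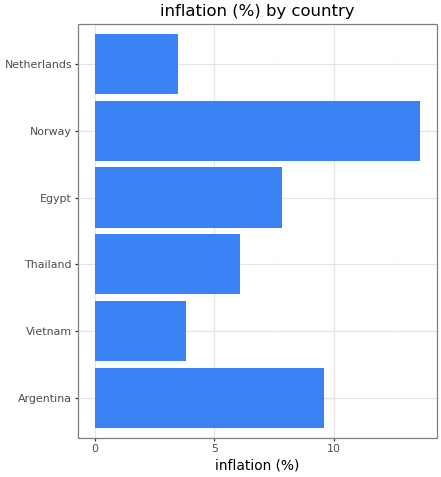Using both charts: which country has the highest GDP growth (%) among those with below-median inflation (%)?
Chart 2 median inflation (%) ≈ 6; below-median countries: Vietnam, Thailand, Netherlands. Among those, Vietnam has the highest GDP growth (%) (≈ -1.1).

Vietnam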